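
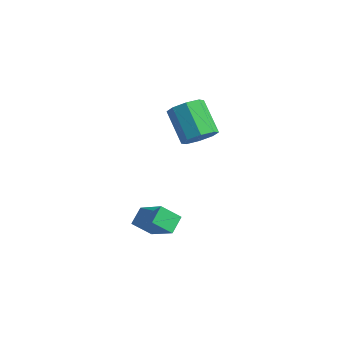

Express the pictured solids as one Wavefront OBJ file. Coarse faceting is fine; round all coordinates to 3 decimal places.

v -1.673 -3.938 -3.161
v -0.052 -4.255 -1.815
v -1.89 -3.038 -2.687
v -0.269 -3.355 -1.341
v -0.911 -3.345 -3.939
v 0.71 -3.662 -2.593
v -1.128 -2.445 -3.465
v 0.493 -2.762 -2.119
v -2.756 2.436 -1.381
v -2.318 1.979 -0.594
v -3.886 2.646 0.667
v -4.324 3.104 -0.119
v -2.079 2.709 -0.682
v -3.647 3.376 0.579
v -2.236 3.279 -1.18
v -3.804 3.946 0.081
v -2.698 3.356 -1.795
v -4.266 4.023 -0.534
v -3.194 2.894 -2.167
v -4.762 3.561 -0.906
v -3.433 2.164 -2.079
v -5.001 2.831 -0.818
v -3.276 1.594 -1.581
v -4.844 2.261 -0.32
v -2.814 1.517 -0.966
v -4.382 2.184 0.295
f 2 4 1
f 5 2 1
f 1 4 3
f 3 5 1
f 2 8 4
f 6 2 5
f 6 8 2
f 4 8 3
f 7 5 3
f 3 8 7
f 7 6 5
f 8 6 7
f 10 9 13
f 10 13 11
f 11 13 14
f 11 14 12
f 13 9 15
f 13 15 14
f 14 15 16
f 14 16 12
f 15 9 17
f 15 17 16
f 16 17 18
f 16 18 12
f 17 9 19
f 17 19 18
f 18 19 20
f 18 20 12
f 19 9 21
f 19 21 20
f 20 21 22
f 20 22 12
f 21 9 23
f 21 23 22
f 22 23 24
f 22 24 12
f 23 9 25
f 23 25 24
f 24 25 26
f 24 26 12
f 25 9 10
f 25 10 26
f 26 10 11
f 26 11 12



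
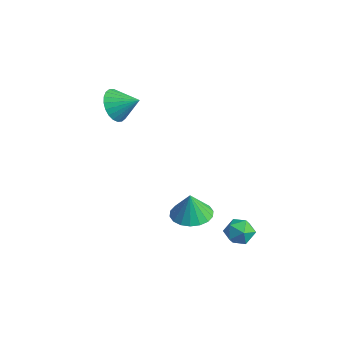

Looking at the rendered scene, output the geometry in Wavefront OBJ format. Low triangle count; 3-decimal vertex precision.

v -3.832 -2.328 3.413
v -3.088 -2.899 3.012
v -2.868 -1.532 4.067
v -3.13 -2.619 2.733
v -3.278 -2.294 2.557
v -3.511 -1.974 2.511
v -3.793 -1.709 2.603
v -4.08 -1.537 2.818
v -4.33 -1.486 3.124
v -4.504 -1.563 3.474
v -4.575 -1.756 3.814
v -4.534 -2.037 4.093
v -4.385 -2.361 4.269
v -4.152 -2.681 4.315
v -3.871 -2.947 4.223
v -3.583 -3.118 4.008
v -3.333 -3.169 3.702
v -3.159 -3.092 3.352
v 1.306 -1.125 -1.761
v 2.321 -0.823 -1.782
v 1.374 -1.255 -0.319
v 2.091 -0.414 -1.734
v 1.705 -0.146 -1.692
v 1.241 -0.071 -1.663
v 0.788 -0.206 -1.653
v 0.439 -0.522 -1.665
v 0.261 -0.958 -1.696
v 0.29 -1.427 -1.74
v 0.52 -1.836 -1.788
v 0.906 -2.104 -1.831
v 1.371 -2.178 -1.86
v 1.823 -2.044 -1.869
v 2.172 -1.727 -1.857
v 2.35 -1.292 -1.826
v 1.86 1.019 -3.465
v 2.244 1.582 -2.954
v 2.816 0.078 -3.146
v 3.2 0.641 -2.635
v 2.438 0.325 -2.424
v 1.847 0.906 -2.621
v 3.213 0.754 -3.479
v 2.622 1.335 -3.676
v 3.08 1.418 -2.963
v 2.601 1.153 -2.311
v 2.459 0.507 -3.789
v 1.98 0.242 -3.137
f 2 1 4
f 2 4 3
f 4 1 5
f 4 5 3
f 5 1 6
f 5 6 3
f 6 1 7
f 6 7 3
f 7 1 8
f 7 8 3
f 8 1 9
f 8 9 3
f 9 1 10
f 9 10 3
f 10 1 11
f 10 11 3
f 11 1 12
f 11 12 3
f 12 1 13
f 12 13 3
f 13 1 14
f 13 14 3
f 14 1 15
f 14 15 3
f 15 1 16
f 15 16 3
f 16 1 17
f 16 17 3
f 17 1 18
f 17 18 3
f 18 1 2
f 18 2 3
f 20 19 22
f 20 22 21
f 22 19 23
f 22 23 21
f 23 19 24
f 23 24 21
f 24 19 25
f 24 25 21
f 25 19 26
f 25 26 21
f 26 19 27
f 26 27 21
f 27 19 28
f 27 28 21
f 28 19 29
f 28 29 21
f 29 19 30
f 29 30 21
f 30 19 31
f 30 31 21
f 31 19 32
f 31 32 21
f 32 19 33
f 32 33 21
f 33 19 34
f 33 34 21
f 34 19 20
f 34 20 21
f 35 46 40
f 35 40 36
f 35 36 42
f 35 42 45
f 35 45 46
f 36 40 44
f 40 46 39
f 46 45 37
f 45 42 41
f 42 36 43
f 38 44 39
f 38 39 37
f 38 37 41
f 38 41 43
f 38 43 44
f 39 44 40
f 37 39 46
f 41 37 45
f 43 41 42
f 44 43 36



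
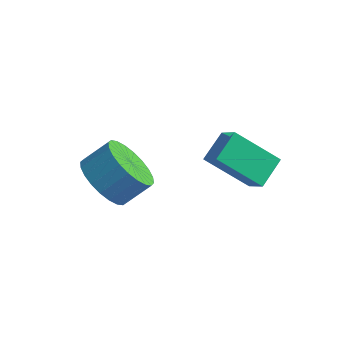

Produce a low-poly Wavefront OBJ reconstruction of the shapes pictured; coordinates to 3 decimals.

v -0.754 -1.188 1.643
v -0.091 -1.557 2.279
v -0.697 -0.169 2.174
v -0.034 -0.538 2.81
v 0.594 -0.682 0.53
v 1.257 -1.051 1.166
v 0.651 0.337 1.061
v 1.314 -0.032 1.697
v -2.921 -3.497 1.325
v -2.223 -4.248 1.421
v -1.62 -3.595 2.15
v -2.319 -2.843 2.055
v -2.073 -4.04 1.111
v -1.47 -3.387 1.841
v -2.052 -3.75 0.834
v -1.449 -3.097 1.563
v -2.164 -3.421 0.632
v -1.561 -2.768 1.361
v -2.391 -3.104 0.535
v -1.788 -2.451 1.264
v -2.698 -2.846 0.558
v -2.095 -2.193 1.288
v -3.04 -2.688 0.699
v -2.437 -2.034 1.428
v -3.363 -2.652 0.934
v -2.76 -1.999 1.664
v -3.62 -2.745 1.23
v -3.017 -2.092 1.959
v -3.77 -2.953 1.539
v -3.167 -2.3 2.269
v -3.791 -3.243 1.817
v -3.188 -2.59 2.546
v -3.679 -3.572 2.019
v -3.076 -2.919 2.748
v -3.452 -3.889 2.116
v -2.849 -3.236 2.845
v -3.145 -4.147 2.092
v -2.542 -3.494 2.822
v -2.803 -4.306 1.952
v -2.2 -3.652 2.681
v -2.48 -4.341 1.716
v -1.877 -3.688 2.446
f 2 4 1
f 5 2 1
f 1 4 3
f 3 5 1
f 2 8 4
f 6 2 5
f 6 8 2
f 4 8 3
f 7 5 3
f 3 8 7
f 7 6 5
f 8 6 7
f 10 9 13
f 10 13 11
f 11 13 14
f 11 14 12
f 13 9 15
f 13 15 14
f 14 15 16
f 14 16 12
f 15 9 17
f 15 17 16
f 16 17 18
f 16 18 12
f 17 9 19
f 17 19 18
f 18 19 20
f 18 20 12
f 19 9 21
f 19 21 20
f 20 21 22
f 20 22 12
f 21 9 23
f 21 23 22
f 22 23 24
f 22 24 12
f 23 9 25
f 23 25 24
f 24 25 26
f 24 26 12
f 25 9 27
f 25 27 26
f 26 27 28
f 26 28 12
f 27 9 29
f 27 29 28
f 28 29 30
f 28 30 12
f 29 9 31
f 29 31 30
f 30 31 32
f 30 32 12
f 31 9 33
f 31 33 32
f 32 33 34
f 32 34 12
f 33 9 35
f 33 35 34
f 34 35 36
f 34 36 12
f 35 9 37
f 35 37 36
f 36 37 38
f 36 38 12
f 37 9 39
f 37 39 38
f 38 39 40
f 38 40 12
f 39 9 41
f 39 41 40
f 40 41 42
f 40 42 12
f 41 9 10
f 41 10 42
f 42 10 11
f 42 11 12



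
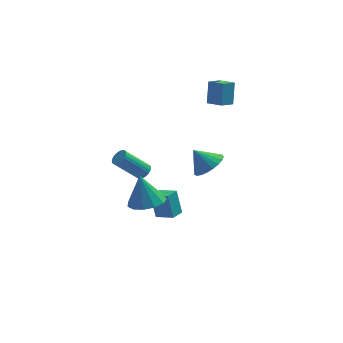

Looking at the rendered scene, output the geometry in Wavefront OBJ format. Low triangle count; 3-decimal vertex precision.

v -1.193 -3.756 0.225
v -0.144 -3.78 0.435
v -1.547 -3.344 2.035
v -0.274 -3.212 0.28
v -0.695 -2.817 0.108
v -1.275 -2.72 -0.028
v -1.828 -2.952 -0.083
v -2.18 -3.44 -0.04
v -2.218 -4.028 0.086
v -1.931 -4.53 0.257
v -1.41 -4.786 0.418
v -0.819 -4.716 0.517
v -0.347 -4.34 0.524
v 2.403 2.875 3.255
v 2.525 3.515 4.595
v 3.099 3.508 2.889
v 3.222 4.148 4.229
v 3.158 2.192 3.511
v 3.281 2.832 4.851
v 3.855 2.825 3.145
v 3.977 3.465 4.485
v 2.247 -1.22 1.117
v 2.84 -0.442 1.367
v 1.413 -0.92 2.163
v 2.57 -0.263 1.1
v 2.243 -0.25 0.836
v 1.917 -0.404 0.621
v 1.649 -0.7 0.491
v 1.483 -1.085 0.47
v 1.45 -1.494 0.561
v 1.554 -1.855 0.748
v 1.778 -2.107 0.998
v 2.083 -2.205 1.27
v 2.416 -2.133 1.515
v 2.72 -1.903 1.691
v 2.943 -1.555 1.768
v 3.044 -1.149 1.733
v 3.008 -0.755 1.591
v -1.107 3.729 -3.132
v -0.802 4.079 -2.801
v -2.208 3.941 -1.358
v -2.513 3.591 -1.688
v -0.929 4.224 -2.911
v -2.336 4.086 -1.468
v -1.084 4.293 -3.055
v -2.49 4.156 -1.612
v -1.242 4.277 -3.211
v -2.649 4.139 -1.768
v -1.379 4.177 -3.354
v -2.786 4.039 -1.911
v -1.475 4.009 -3.464
v -2.882 3.871 -2.021
v -1.515 3.798 -3.523
v -2.922 3.661 -2.08
v -1.493 3.577 -3.522
v -2.899 3.439 -2.079
v -1.412 3.379 -3.462
v -2.818 3.241 -2.019
v -1.284 3.234 -3.352
v -2.691 3.096 -1.909
v -1.13 3.164 -3.208
v -2.536 3.027 -1.765
v -0.971 3.181 -3.052
v -2.378 3.043 -1.609
v -0.834 3.281 -2.909
v -2.241 3.143 -1.466
v -0.738 3.449 -2.799
v -2.145 3.311 -1.356
v -0.698 3.659 -2.74
v -2.105 3.522 -1.297
v -0.721 3.881 -2.741
v -2.127 3.743 -1.298
v -0.582 0.008 -4.138
v -0.859 0.519 -2.68
v -0.058 0.724 -4.289
v -0.335 1.235 -2.831
v 0.355 -0.595 -3.749
v 0.078 -0.084 -2.291
v 0.879 0.121 -3.9
v 0.602 0.632 -2.442
f 2 1 4
f 2 4 3
f 4 1 5
f 4 5 3
f 5 1 6
f 5 6 3
f 6 1 7
f 6 7 3
f 7 1 8
f 7 8 3
f 8 1 9
f 8 9 3
f 9 1 10
f 9 10 3
f 10 1 11
f 10 11 3
f 11 1 12
f 11 12 3
f 12 1 13
f 12 13 3
f 13 1 2
f 13 2 3
f 15 17 14
f 18 15 14
f 14 17 16
f 16 18 14
f 15 21 17
f 19 15 18
f 19 21 15
f 17 21 16
f 20 18 16
f 16 21 20
f 20 19 18
f 21 19 20
f 23 22 25
f 23 25 24
f 25 22 26
f 25 26 24
f 26 22 27
f 26 27 24
f 27 22 28
f 27 28 24
f 28 22 29
f 28 29 24
f 29 22 30
f 29 30 24
f 30 22 31
f 30 31 24
f 31 22 32
f 31 32 24
f 32 22 33
f 32 33 24
f 33 22 34
f 33 34 24
f 34 22 35
f 34 35 24
f 35 22 36
f 35 36 24
f 36 22 37
f 36 37 24
f 37 22 38
f 37 38 24
f 38 22 23
f 38 23 24
f 40 39 43
f 40 43 41
f 41 43 44
f 41 44 42
f 43 39 45
f 43 45 44
f 44 45 46
f 44 46 42
f 45 39 47
f 45 47 46
f 46 47 48
f 46 48 42
f 47 39 49
f 47 49 48
f 48 49 50
f 48 50 42
f 49 39 51
f 49 51 50
f 50 51 52
f 50 52 42
f 51 39 53
f 51 53 52
f 52 53 54
f 52 54 42
f 53 39 55
f 53 55 54
f 54 55 56
f 54 56 42
f 55 39 57
f 55 57 56
f 56 57 58
f 56 58 42
f 57 39 59
f 57 59 58
f 58 59 60
f 58 60 42
f 59 39 61
f 59 61 60
f 60 61 62
f 60 62 42
f 61 39 63
f 61 63 62
f 62 63 64
f 62 64 42
f 63 39 65
f 63 65 64
f 64 65 66
f 64 66 42
f 65 39 67
f 65 67 66
f 66 67 68
f 66 68 42
f 67 39 69
f 67 69 68
f 68 69 70
f 68 70 42
f 69 39 71
f 69 71 70
f 70 71 72
f 70 72 42
f 71 39 40
f 71 40 72
f 72 40 41
f 72 41 42
f 74 76 73
f 77 74 73
f 73 76 75
f 75 77 73
f 74 80 76
f 78 74 77
f 78 80 74
f 76 80 75
f 79 77 75
f 75 80 79
f 79 78 77
f 80 78 79



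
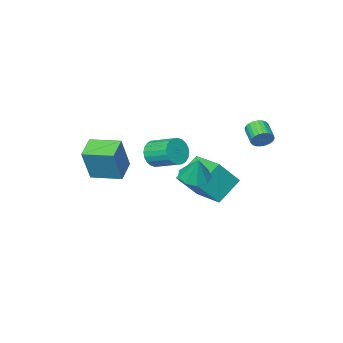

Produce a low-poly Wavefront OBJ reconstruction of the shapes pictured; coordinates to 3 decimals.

v 0.844 2.464 2.29
v 1.266 3.149 1.957
v 1.056 3.016 3.69
v 0.684 3.268 1.997
v 0.177 3.011 2.175
v -0.017 2.498 2.406
v 0.191 1.97 2.583
v 0.706 1.672 2.623
v 1.285 1.746 2.506
v 1.658 2.155 2.289
v 1.65 2.709 2.072
v 1.773 -1.699 1.71
v 2.474 -1.489 3.732
v 2.837 -0.96 1.264
v 3.538 -0.749 3.286
v 2.722 -3.171 1.534
v 3.423 -2.96 3.556
v 3.786 -2.431 1.088
v 4.487 -2.221 3.11
v -3.186 3.038 3.789
v -2.854 2.7 3.359
v -3.283 1.744 3.78
v -3.614 2.082 4.211
v -2.692 2.711 3.548
v -3.12 1.754 3.969
v -2.604 2.771 3.774
v -3.033 1.814 4.195
v -2.605 2.872 4.003
v -3.034 1.915 4.424
v -2.695 2.999 4.199
v -3.124 2.042 4.62
v -2.859 3.131 4.332
v -3.288 2.174 4.753
v -3.073 3.249 4.383
v -3.502 2.292 4.804
v -3.304 3.336 4.344
v -3.733 2.379 4.765
v -3.517 3.376 4.22
v -3.946 2.42 4.641
v -3.68 3.366 4.031
v -4.108 2.409 4.452
v -3.767 3.306 3.805
v -4.196 2.349 4.226
v -3.766 3.205 3.576
v -4.195 2.248 3.997
v -3.676 3.078 3.38
v -4.105 2.121 3.801
v -3.512 2.946 3.247
v -3.941 1.989 3.668
v -3.298 2.828 3.196
v -3.727 1.871 3.617
v -3.067 2.741 3.235
v -3.496 1.784 3.656
v 0.998 -0.571 2.679
v 1.588 -0.692 3.306
v 1.213 0.711 3.928
v 0.622 0.831 3.301
v 1.775 -0.537 3.068
v 1.4 0.866 3.691
v 1.843 -0.387 2.771
v 1.468 1.016 3.394
v 1.782 -0.265 2.46
v 1.407 1.138 3.083
v 1.602 -0.19 2.183
v 1.227 1.213 2.805
v 1.33 -0.173 1.98
v 0.955 1.23 2.603
v 1.007 -0.216 1.884
v 0.632 1.186 2.507
v 0.683 -0.314 1.909
v 0.308 1.089 2.532
v 0.407 -0.451 2.052
v 0.032 0.952 2.674
v 0.22 -0.606 2.289
v -0.155 0.797 2.912
v 0.152 -0.756 2.586
v -0.223 0.647 3.209
v 0.213 -0.878 2.897
v -0.162 0.525 3.52
v 0.393 -0.953 3.175
v 0.018 0.45 3.797
v 0.665 -0.97 3.377
v 0.29 0.433 4
v 0.988 -0.926 3.473
v 0.613 0.476 4.096
v 1.312 -0.829 3.448
v 0.937 0.574 4.071
v -1.959 -0.748 -1.432
v -3.411 -0.791 -0.287
v -1.801 1.288 -1.155
v -3.253 1.244 -0.01
v -0.767 -1.044 0.07
v -2.219 -1.088 1.215
v -0.609 0.991 0.347
v -2.061 0.948 1.492
f 2 1 4
f 2 4 3
f 4 1 5
f 4 5 3
f 5 1 6
f 5 6 3
f 6 1 7
f 6 7 3
f 7 1 8
f 7 8 3
f 8 1 9
f 8 9 3
f 9 1 10
f 9 10 3
f 10 1 11
f 10 11 3
f 11 1 2
f 11 2 3
f 13 15 12
f 16 13 12
f 12 15 14
f 14 16 12
f 13 19 15
f 17 13 16
f 17 19 13
f 15 19 14
f 18 16 14
f 14 19 18
f 18 17 16
f 19 17 18
f 21 20 24
f 21 24 22
f 22 24 25
f 22 25 23
f 24 20 26
f 24 26 25
f 25 26 27
f 25 27 23
f 26 20 28
f 26 28 27
f 27 28 29
f 27 29 23
f 28 20 30
f 28 30 29
f 29 30 31
f 29 31 23
f 30 20 32
f 30 32 31
f 31 32 33
f 31 33 23
f 32 20 34
f 32 34 33
f 33 34 35
f 33 35 23
f 34 20 36
f 34 36 35
f 35 36 37
f 35 37 23
f 36 20 38
f 36 38 37
f 37 38 39
f 37 39 23
f 38 20 40
f 38 40 39
f 39 40 41
f 39 41 23
f 40 20 42
f 40 42 41
f 41 42 43
f 41 43 23
f 42 20 44
f 42 44 43
f 43 44 45
f 43 45 23
f 44 20 46
f 44 46 45
f 45 46 47
f 45 47 23
f 46 20 48
f 46 48 47
f 47 48 49
f 47 49 23
f 48 20 50
f 48 50 49
f 49 50 51
f 49 51 23
f 50 20 52
f 50 52 51
f 51 52 53
f 51 53 23
f 52 20 21
f 52 21 53
f 53 21 22
f 53 22 23
f 55 54 58
f 55 58 56
f 56 58 59
f 56 59 57
f 58 54 60
f 58 60 59
f 59 60 61
f 59 61 57
f 60 54 62
f 60 62 61
f 61 62 63
f 61 63 57
f 62 54 64
f 62 64 63
f 63 64 65
f 63 65 57
f 64 54 66
f 64 66 65
f 65 66 67
f 65 67 57
f 66 54 68
f 66 68 67
f 67 68 69
f 67 69 57
f 68 54 70
f 68 70 69
f 69 70 71
f 69 71 57
f 70 54 72
f 70 72 71
f 71 72 73
f 71 73 57
f 72 54 74
f 72 74 73
f 73 74 75
f 73 75 57
f 74 54 76
f 74 76 75
f 75 76 77
f 75 77 57
f 76 54 78
f 76 78 77
f 77 78 79
f 77 79 57
f 78 54 80
f 78 80 79
f 79 80 81
f 79 81 57
f 80 54 82
f 80 82 81
f 81 82 83
f 81 83 57
f 82 54 84
f 82 84 83
f 83 84 85
f 83 85 57
f 84 54 86
f 84 86 85
f 85 86 87
f 85 87 57
f 86 54 55
f 86 55 87
f 87 55 56
f 87 56 57
f 89 91 88
f 92 89 88
f 88 91 90
f 90 92 88
f 89 95 91
f 93 89 92
f 93 95 89
f 91 95 90
f 94 92 90
f 90 95 94
f 94 93 92
f 95 93 94



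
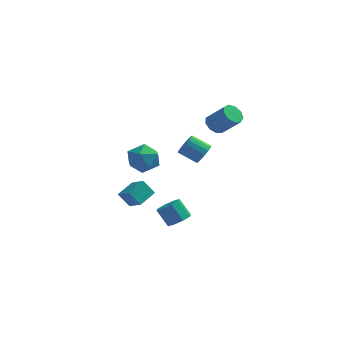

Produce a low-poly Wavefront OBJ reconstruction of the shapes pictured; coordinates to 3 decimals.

v 0.865 -2.735 -2.23
v 1.468 -2.839 -1.779
v 0.777 -2.509 -0.779
v 0.175 -2.405 -1.23
v 1.434 -2.296 -1.983
v 0.743 -1.965 -0.982
v 1.066 -2.009 -2.331
v 0.375 -1.679 -1.331
v 0.581 -2.148 -2.62
v -0.11 -1.818 -1.62
v 0.263 -2.631 -2.681
v -0.428 -2.301 -1.681
v 0.297 -3.175 -2.478
v -0.394 -2.844 -1.477
v 0.665 -3.461 -2.129
v -0.026 -3.131 -1.129
v 1.15 -3.322 -1.84
v 0.459 -2.992 -0.84
v -2.634 3.843 -0.617
v -2.065 3.642 -1.567
v -2.215 2.178 -0.013
v -1.646 1.977 -0.963
v -1.253 2.725 -0.22
v -1.512 3.754 -0.594
v -2.768 2.066 -0.986
v -3.027 3.095 -1.36
v -2.148 2.543 -1.795
v -1.212 2.951 -1.322
v -3.068 2.869 -0.258
v -2.132 3.277 0.215
v 1.885 4.019 1.805
v 2.357 3.776 1.289
v 3.466 3.399 2.479
v 2.995 3.641 2.995
v 2.433 4.269 1.374
v 3.542 3.892 2.565
v 2.252 4.645 1.662
v 3.361 4.268 2.852
v 1.9 4.728 2.016
v 3.009 4.351 3.206
v 1.541 4.479 2.271
v 2.65 4.101 3.462
v 1.343 4.014 2.309
v 2.452 3.637 3.499
v 1.399 3.552 2.11
v 2.508 3.175 3.3
v 1.682 3.308 1.769
v 2.791 2.931 2.959
v 2.061 3.397 1.444
v 3.17 3.019 2.635
v -1.693 -3.995 -0.533
v -2.342 -3.928 0.302
v -1.083 -3.002 -0.139
v -1.733 -2.935 0.696
v -0.947 -4.705 0.104
v -1.597 -4.638 0.939
v -0.338 -3.712 0.498
v -0.987 -3.645 1.333
v 1.49 2.348 0.214
v 1.869 2.625 0.786
v 0.749 2.73 1.478
v 0.37 2.452 0.906
v 1.779 2.911 0.597
v 0.659 3.015 1.289
v 1.622 3.068 0.321
v 0.503 3.172 1.012
v 1.436 3.06 0.02
v 0.316 3.164 0.711
v 1.262 2.889 -0.237
v 0.142 2.993 0.455
v 1.139 2.593 -0.39
v 0.02 2.698 0.302
v 1.098 2.242 -0.404
v -0.022 2.346 0.287
v 1.146 1.915 -0.277
v 0.026 2.019 0.414
v 1.273 1.687 -0.038
v 0.153 1.791 0.654
v 1.449 1.61 0.259
v 0.33 1.715 0.951
v 1.635 1.703 0.546
v 0.516 1.807 1.238
v 1.788 1.943 0.757
v 0.668 2.047 1.449
v 1.872 2.276 0.844
v 0.753 2.38 1.535
f 2 1 5
f 2 5 3
f 3 5 6
f 3 6 4
f 5 1 7
f 5 7 6
f 6 7 8
f 6 8 4
f 7 1 9
f 7 9 8
f 8 9 10
f 8 10 4
f 9 1 11
f 9 11 10
f 10 11 12
f 10 12 4
f 11 1 13
f 11 13 12
f 12 13 14
f 12 14 4
f 13 1 15
f 13 15 14
f 14 15 16
f 14 16 4
f 15 1 17
f 15 17 16
f 16 17 18
f 16 18 4
f 17 1 2
f 17 2 18
f 18 2 3
f 18 3 4
f 19 30 24
f 19 24 20
f 19 20 26
f 19 26 29
f 19 29 30
f 20 24 28
f 24 30 23
f 30 29 21
f 29 26 25
f 26 20 27
f 22 28 23
f 22 23 21
f 22 21 25
f 22 25 27
f 22 27 28
f 23 28 24
f 21 23 30
f 25 21 29
f 27 25 26
f 28 27 20
f 32 31 35
f 32 35 33
f 33 35 36
f 33 36 34
f 35 31 37
f 35 37 36
f 36 37 38
f 36 38 34
f 37 31 39
f 37 39 38
f 38 39 40
f 38 40 34
f 39 31 41
f 39 41 40
f 40 41 42
f 40 42 34
f 41 31 43
f 41 43 42
f 42 43 44
f 42 44 34
f 43 31 45
f 43 45 44
f 44 45 46
f 44 46 34
f 45 31 47
f 45 47 46
f 46 47 48
f 46 48 34
f 47 31 49
f 47 49 48
f 48 49 50
f 48 50 34
f 49 31 32
f 49 32 50
f 50 32 33
f 50 33 34
f 52 54 51
f 55 52 51
f 51 54 53
f 53 55 51
f 52 58 54
f 56 52 55
f 56 58 52
f 54 58 53
f 57 55 53
f 53 58 57
f 57 56 55
f 58 56 57
f 60 59 63
f 60 63 61
f 61 63 64
f 61 64 62
f 63 59 65
f 63 65 64
f 64 65 66
f 64 66 62
f 65 59 67
f 65 67 66
f 66 67 68
f 66 68 62
f 67 59 69
f 67 69 68
f 68 69 70
f 68 70 62
f 69 59 71
f 69 71 70
f 70 71 72
f 70 72 62
f 71 59 73
f 71 73 72
f 72 73 74
f 72 74 62
f 73 59 75
f 73 75 74
f 74 75 76
f 74 76 62
f 75 59 77
f 75 77 76
f 76 77 78
f 76 78 62
f 77 59 79
f 77 79 78
f 78 79 80
f 78 80 62
f 79 59 81
f 79 81 80
f 80 81 82
f 80 82 62
f 81 59 83
f 81 83 82
f 82 83 84
f 82 84 62
f 83 59 85
f 83 85 84
f 84 85 86
f 84 86 62
f 85 59 60
f 85 60 86
f 86 60 61
f 86 61 62



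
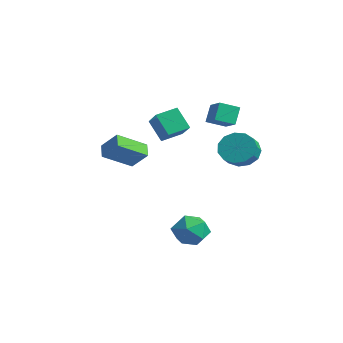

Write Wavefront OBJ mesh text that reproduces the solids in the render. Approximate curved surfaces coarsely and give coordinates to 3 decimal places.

v -3.659 1.256 1.794
v -2.108 0.799 2.772
v -3.519 2.525 2.166
v -1.968 2.068 3.144
v -2.772 1.532 0.516
v -1.221 1.075 1.494
v -2.632 2.801 0.888
v -1.081 2.344 1.866
v 1.4 4.069 0.523
v 1.777 3.636 -0.403
v 2.357 2.958 0.15
v 1.98 3.391 1.077
v 2.164 4.089 -0.253
v 2.744 3.411 0.3
v 2.309 4.536 0.143
v 2.889 3.857 0.696
v 2.165 4.834 0.66
v 2.745 4.156 1.213
v 1.778 4.89 1.134
v 2.358 4.211 1.687
v 1.271 4.685 1.414
v 1.851 4.006 1.967
v 0.805 4.284 1.411
v 1.385 3.606 1.964
v 0.528 3.816 1.127
v 1.108 3.137 1.68
v 0.528 3.428 0.651
v 1.108 2.749 1.204
v 0.805 3.243 0.134
v 1.385 2.565 0.687
v 1.27 3.321 -0.258
v 1.85 2.643 0.295
v 3.883 0.591 -3.894
v 4.576 -0.318 -3.979
v 2.484 -0.522 -3.401
v 3.177 -1.431 -3.486
v 3.334 -0.667 -2.646
v 4.199 0.022 -2.951
v 2.861 -0.862 -4.429
v 3.726 -0.173 -4.734
v 3.945 -1.215 -4.309
v 4.237 -1.095 -3.208
v 2.823 0.255 -4.172
v 3.115 0.375 -3.071
v 0.424 -2.125 0.251
v 0.236 -3.818 1.2
v -0.295 -1.763 0.756
v -0.483 -3.456 1.704
v 1.323 -1.684 1.216
v 1.135 -3.377 2.164
v 0.604 -1.322 1.72
v 0.416 -3.015 2.669
v 0.202 4.126 3.239
v -0.146 3.058 3.663
v 1.421 3.936 3.762
v 1.073 2.869 4.187
v 0.567 3.591 2.193
v 0.219 2.524 2.618
v 1.786 3.402 2.717
v 1.438 2.334 3.141
f 2 4 1
f 5 2 1
f 1 4 3
f 3 5 1
f 2 8 4
f 6 2 5
f 6 8 2
f 4 8 3
f 7 5 3
f 3 8 7
f 7 6 5
f 8 6 7
f 10 9 13
f 10 13 11
f 11 13 14
f 11 14 12
f 13 9 15
f 13 15 14
f 14 15 16
f 14 16 12
f 15 9 17
f 15 17 16
f 16 17 18
f 16 18 12
f 17 9 19
f 17 19 18
f 18 19 20
f 18 20 12
f 19 9 21
f 19 21 20
f 20 21 22
f 20 22 12
f 21 9 23
f 21 23 22
f 22 23 24
f 22 24 12
f 23 9 25
f 23 25 24
f 24 25 26
f 24 26 12
f 25 9 27
f 25 27 26
f 26 27 28
f 26 28 12
f 27 9 29
f 27 29 28
f 28 29 30
f 28 30 12
f 29 9 31
f 29 31 30
f 30 31 32
f 30 32 12
f 31 9 10
f 31 10 32
f 32 10 11
f 32 11 12
f 33 44 38
f 33 38 34
f 33 34 40
f 33 40 43
f 33 43 44
f 34 38 42
f 38 44 37
f 44 43 35
f 43 40 39
f 40 34 41
f 36 42 37
f 36 37 35
f 36 35 39
f 36 39 41
f 36 41 42
f 37 42 38
f 35 37 44
f 39 35 43
f 41 39 40
f 42 41 34
f 46 48 45
f 49 46 45
f 45 48 47
f 47 49 45
f 46 52 48
f 50 46 49
f 50 52 46
f 48 52 47
f 51 49 47
f 47 52 51
f 51 50 49
f 52 50 51
f 54 56 53
f 57 54 53
f 53 56 55
f 55 57 53
f 54 60 56
f 58 54 57
f 58 60 54
f 56 60 55
f 59 57 55
f 55 60 59
f 59 58 57
f 60 58 59



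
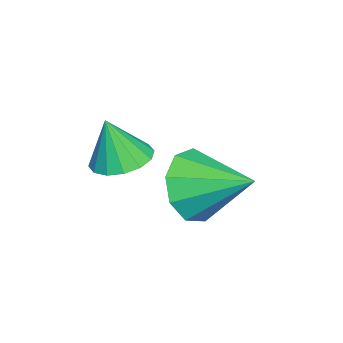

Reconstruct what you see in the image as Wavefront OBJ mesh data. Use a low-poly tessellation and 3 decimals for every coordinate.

v -1.803 0.839 -1.245
v -1.403 1.355 -1.152
v -1.697 0.561 -0.155
v -1.717 1.475 -1.092
v -2.054 1.424 -1.072
v -2.324 1.216 -1.099
v -2.454 0.907 -1.165
v -2.41 0.58 -1.252
v -2.203 0.322 -1.338
v -1.889 0.203 -1.399
v -1.551 0.254 -1.418
v -1.281 0.461 -1.392
v -1.151 0.77 -1.326
v -1.196 1.098 -1.238
v -2.345 2.141 -2.123
v -1.762 1.735 -1.572
v -2.015 3.439 -1.517
v -1.478 1.905 -2.09
v -1.599 2.185 -2.625
v -2.07 2.446 -2.924
v -2.669 2.563 -2.849
v -3.117 2.484 -2.435
v -3.204 2.244 -1.874
v -2.889 1.956 -1.431
v -2.32 1.755 -1.311
f 2 1 4
f 2 4 3
f 4 1 5
f 4 5 3
f 5 1 6
f 5 6 3
f 6 1 7
f 6 7 3
f 7 1 8
f 7 8 3
f 8 1 9
f 8 9 3
f 9 1 10
f 9 10 3
f 10 1 11
f 10 11 3
f 11 1 12
f 11 12 3
f 12 1 13
f 12 13 3
f 13 1 14
f 13 14 3
f 14 1 2
f 14 2 3
f 16 15 18
f 16 18 17
f 18 15 19
f 18 19 17
f 19 15 20
f 19 20 17
f 20 15 21
f 20 21 17
f 21 15 22
f 21 22 17
f 22 15 23
f 22 23 17
f 23 15 24
f 23 24 17
f 24 15 25
f 24 25 17
f 25 15 16
f 25 16 17



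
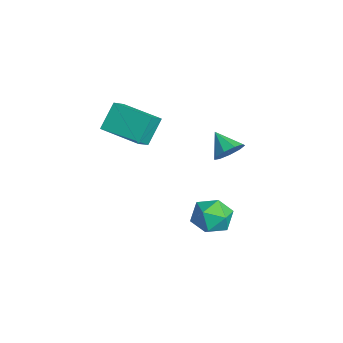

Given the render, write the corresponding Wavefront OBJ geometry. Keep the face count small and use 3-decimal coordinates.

v -0.595 3.662 -2.55
v 0.324 3.687 -2.442
v -0.704 2.713 -1.398
v 0.215 2.738 -1.29
v -0.295 3.485 -1.094
v -0.228 4.072 -1.807
v -0.152 2.328 -2.033
v -0.085 2.915 -2.746
v 0.597 2.863 -2.123
v 0.509 3.578 -1.542
v -0.889 2.822 -2.298
v -0.977 3.537 -1.717
v -1.207 4.141 0.967
v -0.815 4.238 1.539
v -2.053 3.759 1.613
v -1.067 4.634 1.444
v -1.384 4.8 1.126
v -1.619 4.657 0.734
v -1.661 4.273 0.451
v -1.491 3.827 0.41
v -1.188 3.528 0.63
v -0.894 3.516 1.007
v -0.747 3.797 1.366
v -2.922 0.333 3.19
v -2.384 -0.157 3.72
v -1.649 1.553 3.029
v -1.111 1.062 3.558
v -2.449 -0.302 2.122
v -1.911 -0.793 2.651
v -1.176 0.917 1.96
v -0.638 0.427 2.49
f 1 12 6
f 1 6 2
f 1 2 8
f 1 8 11
f 1 11 12
f 2 6 10
f 6 12 5
f 12 11 3
f 11 8 7
f 8 2 9
f 4 10 5
f 4 5 3
f 4 3 7
f 4 7 9
f 4 9 10
f 5 10 6
f 3 5 12
f 7 3 11
f 9 7 8
f 10 9 2
f 14 13 16
f 14 16 15
f 16 13 17
f 16 17 15
f 17 13 18
f 17 18 15
f 18 13 19
f 18 19 15
f 19 13 20
f 19 20 15
f 20 13 21
f 20 21 15
f 21 13 22
f 21 22 15
f 22 13 23
f 22 23 15
f 23 13 14
f 23 14 15
f 25 27 24
f 28 25 24
f 24 27 26
f 26 28 24
f 25 31 27
f 29 25 28
f 29 31 25
f 27 31 26
f 30 28 26
f 26 31 30
f 30 29 28
f 31 29 30



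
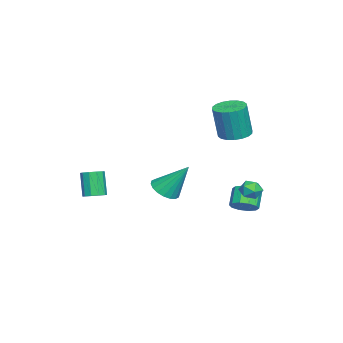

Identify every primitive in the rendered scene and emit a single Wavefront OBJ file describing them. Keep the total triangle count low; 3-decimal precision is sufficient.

v -1.705 3.324 -2.878
v -1.289 2.796 -2.503
v -2.1 2.767 -1.646
v -2.515 3.296 -2.022
v -1.148 3.225 -2.355
v -1.959 3.197 -1.498
v -1.22 3.693 -2.407
v -2.031 3.664 -1.55
v -1.477 4.02 -2.639
v -2.287 3.991 -1.782
v -1.82 4.081 -2.962
v -2.631 4.052 -2.106
v -2.12 3.853 -3.254
v -2.931 3.824 -2.397
v -2.261 3.423 -3.402
v -3.072 3.395 -2.545
v -2.189 2.956 -3.35
v -3 2.927 -2.493
v -1.933 2.629 -3.118
v -2.743 2.6 -2.261
v -1.589 2.568 -2.794
v -2.4 2.539 -1.938
v -1.813 2.796 2.192
v -1.099 3.326 2.163
v -0.833 3.075 4.12
v -1.547 2.544 4.148
v -1.394 3.58 2.236
v -1.129 3.328 4.192
v -1.772 3.678 2.3
v -1.507 3.427 4.256
v -2.159 3.602 2.343
v -1.893 3.35 4.299
v -2.476 3.366 2.355
v -2.211 3.114 4.311
v -2.663 3.017 2.336
v -2.398 2.765 4.292
v -2.681 2.624 2.287
v -2.415 2.372 4.244
v -2.527 2.265 2.22
v -2.261 2.014 4.177
v -2.231 2.012 2.148
v -1.966 1.76 4.104
v -1.853 1.913 2.084
v -1.588 1.662 4.04
v -1.467 1.99 2.041
v -1.201 1.738 3.997
v -1.149 2.226 2.029
v -0.884 1.974 3.985
v -0.962 2.575 2.048
v -0.697 2.323 4.004
v -0.945 2.968 2.096
v -0.679 2.716 4.053
v 0.275 -0.302 -1.197
v 0.655 -0.945 -0.75
v 0.365 0.942 0.517
v 0.956 -0.756 -0.903
v 1.123 -0.478 -1.114
v 1.121 -0.164 -1.342
v 0.952 0.122 -1.541
v 0.649 0.324 -1.671
v 0.272 0.402 -1.708
v -0.105 0.341 -1.644
v -0.407 0.152 -1.491
v -0.573 -0.127 -1.28
v -0.572 -0.44 -1.052
v -0.403 -0.726 -0.854
v -0.1 -0.928 -0.723
v 0.278 -1.006 -0.686
v 3.282 -3.05 -0.719
v 3.757 -3.396 -0.6
v 3.214 -3.676 0.759
v 2.738 -3.33 0.639
v 3.839 -3.05 -0.496
v 3.295 -3.329 0.862
v 3.708 -2.703 -0.478
v 3.164 -2.983 0.881
v 3.414 -2.49 -0.551
v 2.87 -2.769 0.807
v 3.07 -2.49 -0.689
v 2.526 -2.769 0.67
v 2.806 -2.704 -0.839
v 2.263 -2.984 0.52
v 2.725 -3.051 -0.942
v 2.181 -3.33 0.416
v 2.856 -3.397 -0.961
v 2.312 -3.677 0.398
v 3.15 -3.611 -0.887
v 2.606 -3.89 0.471
v 3.494 -3.611 -0.75
v 2.95 -3.89 0.609
v -1.327 4.118 -1.678
v -0.663 4.159 -1.777
v -1.157 3.521 -0.783
v -0.493 3.562 -0.882
v -0.84 4.109 -0.704
v -0.945 4.479 -1.256
v -0.875 3.201 -1.304
v -0.98 3.571 -1.856
v -0.383 3.592 -1.546
v -0.362 4.153 -1.175
v -1.458 3.527 -1.385
v -1.437 4.088 -1.014
f 2 1 5
f 2 5 3
f 3 5 6
f 3 6 4
f 5 1 7
f 5 7 6
f 6 7 8
f 6 8 4
f 7 1 9
f 7 9 8
f 8 9 10
f 8 10 4
f 9 1 11
f 9 11 10
f 10 11 12
f 10 12 4
f 11 1 13
f 11 13 12
f 12 13 14
f 12 14 4
f 13 1 15
f 13 15 14
f 14 15 16
f 14 16 4
f 15 1 17
f 15 17 16
f 16 17 18
f 16 18 4
f 17 1 19
f 17 19 18
f 18 19 20
f 18 20 4
f 19 1 21
f 19 21 20
f 20 21 22
f 20 22 4
f 21 1 2
f 21 2 22
f 22 2 3
f 22 3 4
f 24 23 27
f 24 27 25
f 25 27 28
f 25 28 26
f 27 23 29
f 27 29 28
f 28 29 30
f 28 30 26
f 29 23 31
f 29 31 30
f 30 31 32
f 30 32 26
f 31 23 33
f 31 33 32
f 32 33 34
f 32 34 26
f 33 23 35
f 33 35 34
f 34 35 36
f 34 36 26
f 35 23 37
f 35 37 36
f 36 37 38
f 36 38 26
f 37 23 39
f 37 39 38
f 38 39 40
f 38 40 26
f 39 23 41
f 39 41 40
f 40 41 42
f 40 42 26
f 41 23 43
f 41 43 42
f 42 43 44
f 42 44 26
f 43 23 45
f 43 45 44
f 44 45 46
f 44 46 26
f 45 23 47
f 45 47 46
f 46 47 48
f 46 48 26
f 47 23 49
f 47 49 48
f 48 49 50
f 48 50 26
f 49 23 51
f 49 51 50
f 50 51 52
f 50 52 26
f 51 23 24
f 51 24 52
f 52 24 25
f 52 25 26
f 54 53 56
f 54 56 55
f 56 53 57
f 56 57 55
f 57 53 58
f 57 58 55
f 58 53 59
f 58 59 55
f 59 53 60
f 59 60 55
f 60 53 61
f 60 61 55
f 61 53 62
f 61 62 55
f 62 53 63
f 62 63 55
f 63 53 64
f 63 64 55
f 64 53 65
f 64 65 55
f 65 53 66
f 65 66 55
f 66 53 67
f 66 67 55
f 67 53 68
f 67 68 55
f 68 53 54
f 68 54 55
f 70 69 73
f 70 73 71
f 71 73 74
f 71 74 72
f 73 69 75
f 73 75 74
f 74 75 76
f 74 76 72
f 75 69 77
f 75 77 76
f 76 77 78
f 76 78 72
f 77 69 79
f 77 79 78
f 78 79 80
f 78 80 72
f 79 69 81
f 79 81 80
f 80 81 82
f 80 82 72
f 81 69 83
f 81 83 82
f 82 83 84
f 82 84 72
f 83 69 85
f 83 85 84
f 84 85 86
f 84 86 72
f 85 69 87
f 85 87 86
f 86 87 88
f 86 88 72
f 87 69 89
f 87 89 88
f 88 89 90
f 88 90 72
f 89 69 70
f 89 70 90
f 90 70 71
f 90 71 72
f 91 102 96
f 91 96 92
f 91 92 98
f 91 98 101
f 91 101 102
f 92 96 100
f 96 102 95
f 102 101 93
f 101 98 97
f 98 92 99
f 94 100 95
f 94 95 93
f 94 93 97
f 94 97 99
f 94 99 100
f 95 100 96
f 93 95 102
f 97 93 101
f 99 97 98
f 100 99 92



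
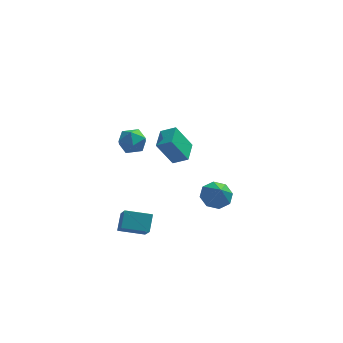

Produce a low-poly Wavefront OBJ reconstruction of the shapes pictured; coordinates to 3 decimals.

v 3.245 1.611 -3.752
v 3.785 2.247 -3.418
v 3.435 0.889 -2.688
v 3.127 2.339 -3.238
v 2.537 2.004 -3.359
v 2.362 1.439 -3.711
v 2.704 0.974 -4.087
v 3.363 0.882 -4.267
v 3.952 1.217 -4.146
v 4.127 1.782 -3.794
v -0.005 -2.433 3.699
v 0.756 -2.656 4.146
v 0.244 -1.26 3.859
v 1.004 -1.482 4.307
v 0.816 -2.418 2.313
v 1.576 -2.64 2.761
v 1.064 -1.244 2.474
v 1.825 -1.467 2.921
v -1.791 -2.953 -2.267
v -1.601 -2.176 -1.557
v -1.998 -1.577 -3.718
v -1.808 -0.8 -3.007
v -0.372 -3.04 -2.553
v -0.182 -2.263 -1.842
v -0.579 -1.664 -4.003
v -0.389 -0.887 -3.293
v -1.659 2.717 0.743
v -1.177 2.994 0.071
v -1.103 1.426 0.609
v -0.621 1.703 -0.063
v -0.45 1.988 0.744
v -0.794 2.786 0.827
v -1.486 1.634 -0.147
v -1.83 2.432 -0.064
v -1.07 2.325 -0.479
v -0.429 2.544 0.072
v -1.851 1.876 0.608
v -1.21 2.095 1.159
f 2 1 4
f 2 4 3
f 4 1 5
f 4 5 3
f 5 1 6
f 5 6 3
f 6 1 7
f 6 7 3
f 7 1 8
f 7 8 3
f 8 1 9
f 8 9 3
f 9 1 10
f 9 10 3
f 10 1 2
f 10 2 3
f 12 14 11
f 15 12 11
f 11 14 13
f 13 15 11
f 12 18 14
f 16 12 15
f 16 18 12
f 14 18 13
f 17 15 13
f 13 18 17
f 17 16 15
f 18 16 17
f 20 22 19
f 23 20 19
f 19 22 21
f 21 23 19
f 20 26 22
f 24 20 23
f 24 26 20
f 22 26 21
f 25 23 21
f 21 26 25
f 25 24 23
f 26 24 25
f 27 38 32
f 27 32 28
f 27 28 34
f 27 34 37
f 27 37 38
f 28 32 36
f 32 38 31
f 38 37 29
f 37 34 33
f 34 28 35
f 30 36 31
f 30 31 29
f 30 29 33
f 30 33 35
f 30 35 36
f 31 36 32
f 29 31 38
f 33 29 37
f 35 33 34
f 36 35 28



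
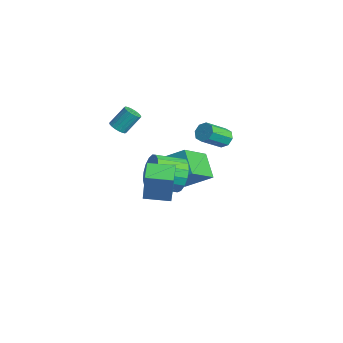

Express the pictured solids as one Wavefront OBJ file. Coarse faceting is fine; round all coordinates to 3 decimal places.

v 1.247 -0.359 -0.287
v 1.72 -0.788 -1.095
v 1.307 -2.25 -0.561
v 0.833 -1.821 0.247
v 2.073 -0.762 -0.751
v 1.659 -2.224 -0.218
v 2.236 -0.644 -0.302
v 1.823 -2.106 0.232
v 2.173 -0.461 0.152
v 1.76 -1.923 0.685
v 1.898 -0.254 0.505
v 1.484 -1.716 1.038
v 1.473 -0.072 0.676
v 1.06 -1.534 1.21
v 0.997 0.045 0.627
v 0.583 -1.417 1.161
v 0.577 0.069 0.369
v 0.164 -1.392 0.902
v 0.312 -0.005 -0.04
v -0.102 -1.466 0.494
v 0.26 -0.16 -0.505
v -0.153 -1.622 0.029
v 0.434 -0.361 -0.92
v 0.021 -1.822 -0.387
v 0.795 -0.561 -1.19
v 0.382 -2.023 -0.657
v 1.259 -0.715 -1.253
v 0.846 -2.177 -0.72
v 3.308 -3.397 0.413
v 3.935 -3.571 2.399
v 2.441 -2.859 0.734
v 3.068 -3.034 2.72
v 3.992 -2.226 0.3
v 4.619 -2.401 2.286
v 3.125 -1.689 0.621
v 3.752 -1.863 2.607
v -3.731 1.909 -3.395
v -3.009 0.304 -2.093
v -2.82 3.099 -2.434
v -2.098 1.493 -1.132
v -2.462 1.707 -4.348
v -1.74 0.101 -3.046
v -1.551 2.896 -3.387
v -0.829 1.291 -2.085
v 2.201 1.482 2.543
v 2.76 1.454 2.39
v 2.958 0.271 3.323
v 2.399 0.298 3.477
v 2.693 1.719 2.74
v 2.89 0.535 3.673
v 2.337 1.845 2.975
v 2.535 0.661 3.908
v 1.902 1.758 2.957
v 2.1 0.574 3.89
v 1.642 1.509 2.697
v 1.84 0.326 3.63
v 1.71 1.245 2.347
v 1.907 0.061 3.28
v 2.065 1.119 2.112
v 2.263 -0.065 3.045
v 2.5 1.206 2.13
v 2.698 0.022 3.063
v -1.667 -2.437 2.053
v -1.224 -2.24 1.864
v -1.171 -1.426 2.838
v -1.613 -1.623 3.027
v -1.386 -2.108 1.763
v -1.333 -1.295 2.737
v -1.604 -2.042 1.72
v -1.55 -1.229 2.694
v -1.834 -2.054 1.743
v -1.78 -1.241 2.717
v -2.031 -2.142 1.827
v -1.977 -1.329 2.801
v -2.156 -2.288 1.956
v -2.102 -1.475 2.93
v -2.184 -2.464 2.104
v -2.13 -1.65 3.078
v -2.109 -2.634 2.242
v -2.056 -1.82 3.216
v -1.947 -2.765 2.343
v -1.894 -1.952 3.317
v -1.73 -2.831 2.386
v -1.676 -2.018 3.36
v -1.5 -2.819 2.363
v -1.446 -2.006 3.337
v -1.303 -2.731 2.279
v -1.249 -1.918 3.253
v -1.178 -2.585 2.15
v -1.124 -1.772 3.124
v -1.15 -2.41 2.002
v -1.096 -1.596 2.976
f 2 1 5
f 2 5 3
f 3 5 6
f 3 6 4
f 5 1 7
f 5 7 6
f 6 7 8
f 6 8 4
f 7 1 9
f 7 9 8
f 8 9 10
f 8 10 4
f 9 1 11
f 9 11 10
f 10 11 12
f 10 12 4
f 11 1 13
f 11 13 12
f 12 13 14
f 12 14 4
f 13 1 15
f 13 15 14
f 14 15 16
f 14 16 4
f 15 1 17
f 15 17 16
f 16 17 18
f 16 18 4
f 17 1 19
f 17 19 18
f 18 19 20
f 18 20 4
f 19 1 21
f 19 21 20
f 20 21 22
f 20 22 4
f 21 1 23
f 21 23 22
f 22 23 24
f 22 24 4
f 23 1 25
f 23 25 24
f 24 25 26
f 24 26 4
f 25 1 27
f 25 27 26
f 26 27 28
f 26 28 4
f 27 1 2
f 27 2 28
f 28 2 3
f 28 3 4
f 30 32 29
f 33 30 29
f 29 32 31
f 31 33 29
f 30 36 32
f 34 30 33
f 34 36 30
f 32 36 31
f 35 33 31
f 31 36 35
f 35 34 33
f 36 34 35
f 38 40 37
f 41 38 37
f 37 40 39
f 39 41 37
f 38 44 40
f 42 38 41
f 42 44 38
f 40 44 39
f 43 41 39
f 39 44 43
f 43 42 41
f 44 42 43
f 46 45 49
f 46 49 47
f 47 49 50
f 47 50 48
f 49 45 51
f 49 51 50
f 50 51 52
f 50 52 48
f 51 45 53
f 51 53 52
f 52 53 54
f 52 54 48
f 53 45 55
f 53 55 54
f 54 55 56
f 54 56 48
f 55 45 57
f 55 57 56
f 56 57 58
f 56 58 48
f 57 45 59
f 57 59 58
f 58 59 60
f 58 60 48
f 59 45 61
f 59 61 60
f 60 61 62
f 60 62 48
f 61 45 46
f 61 46 62
f 62 46 47
f 62 47 48
f 64 63 67
f 64 67 65
f 65 67 68
f 65 68 66
f 67 63 69
f 67 69 68
f 68 69 70
f 68 70 66
f 69 63 71
f 69 71 70
f 70 71 72
f 70 72 66
f 71 63 73
f 71 73 72
f 72 73 74
f 72 74 66
f 73 63 75
f 73 75 74
f 74 75 76
f 74 76 66
f 75 63 77
f 75 77 76
f 76 77 78
f 76 78 66
f 77 63 79
f 77 79 78
f 78 79 80
f 78 80 66
f 79 63 81
f 79 81 80
f 80 81 82
f 80 82 66
f 81 63 83
f 81 83 82
f 82 83 84
f 82 84 66
f 83 63 85
f 83 85 84
f 84 85 86
f 84 86 66
f 85 63 87
f 85 87 86
f 86 87 88
f 86 88 66
f 87 63 89
f 87 89 88
f 88 89 90
f 88 90 66
f 89 63 91
f 89 91 90
f 90 91 92
f 90 92 66
f 91 63 64
f 91 64 92
f 92 64 65
f 92 65 66



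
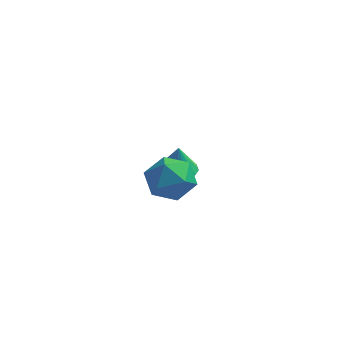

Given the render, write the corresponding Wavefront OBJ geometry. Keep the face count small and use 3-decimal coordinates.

v 1.547 -1.962 0.459
v 2.264 -2.75 0.335
v 0.336 -3.13 0.885
v 1.053 -3.918 0.761
v 1.15 -3.228 1.577
v 1.898 -2.507 1.313
v 0.702 -3.373 -0.093
v 1.45 -2.652 -0.357
v 1.741 -3.622 -0.007
v 2.018 -3.533 1.026
v 0.582 -2.347 0.194
v 0.859 -2.258 1.227
v 0.368 1.64 -2.455
v 0.986 2.163 -2.458
v 0.392 1.62 -1.165
v 0.642 2.402 -2.448
v 0.224 2.437 -2.44
v -0.155 2.257 -2.436
v -0.394 1.913 -2.437
v -0.428 1.495 -2.443
v -0.25 1.116 -2.452
v 0.095 0.877 -2.461
v 0.513 0.843 -2.469
v 0.892 1.022 -2.473
v 1.131 1.366 -2.473
v 1.165 1.784 -2.467
f 1 12 6
f 1 6 2
f 1 2 8
f 1 8 11
f 1 11 12
f 2 6 10
f 6 12 5
f 12 11 3
f 11 8 7
f 8 2 9
f 4 10 5
f 4 5 3
f 4 3 7
f 4 7 9
f 4 9 10
f 5 10 6
f 3 5 12
f 7 3 11
f 9 7 8
f 10 9 2
f 14 13 16
f 14 16 15
f 16 13 17
f 16 17 15
f 17 13 18
f 17 18 15
f 18 13 19
f 18 19 15
f 19 13 20
f 19 20 15
f 20 13 21
f 20 21 15
f 21 13 22
f 21 22 15
f 22 13 23
f 22 23 15
f 23 13 24
f 23 24 15
f 24 13 25
f 24 25 15
f 25 13 26
f 25 26 15
f 26 13 14
f 26 14 15



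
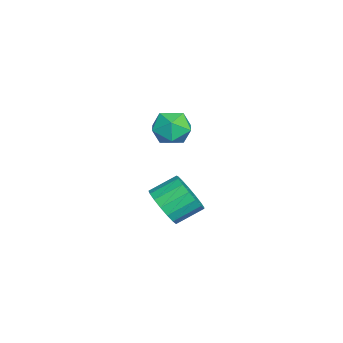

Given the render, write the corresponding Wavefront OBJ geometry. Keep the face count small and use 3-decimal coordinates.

v -2.211 -1.609 1.144
v -1.473 -2.077 1.65
v -3.307 -2.183 2.21
v -2.569 -2.651 2.716
v -2.625 -1.643 2.723
v -1.948 -1.288 2.064
v -2.832 -2.972 1.796
v -2.155 -2.617 1.137
v -1.857 -2.919 2.053
v -1.729 -2.098 2.626
v -3.051 -2.162 1.234
v -2.923 -1.341 1.807
v -3.175 -2.576 -3.607
v -2.254 -2.612 -3.025
v -2.684 -1.4 -2.271
v -3.605 -1.364 -2.853
v -2.132 -2.313 -3.435
v -2.561 -1.102 -2.681
v -2.248 -2.074 -3.884
v -2.677 -0.863 -3.13
v -2.577 -1.951 -4.27
v -3.006 -0.74 -3.516
v -3.043 -1.97 -4.504
v -3.472 -0.759 -3.75
v -3.539 -2.128 -4.532
v -3.968 -0.917 -3.778
v -3.952 -2.389 -4.349
v -4.381 -1.178 -3.594
v -4.187 -2.692 -3.995
v -4.616 -1.481 -3.241
v -4.19 -2.969 -3.553
v -4.62 -1.758 -2.799
v -3.961 -3.156 -3.123
v -4.39 -1.944 -2.369
v -3.552 -3.209 -2.804
v -3.981 -1.998 -2.05
v -3.056 -3.118 -2.669
v -3.486 -1.906 -1.915
v -2.588 -2.902 -2.749
v -3.017 -1.691 -1.995
f 1 12 6
f 1 6 2
f 1 2 8
f 1 8 11
f 1 11 12
f 2 6 10
f 6 12 5
f 12 11 3
f 11 8 7
f 8 2 9
f 4 10 5
f 4 5 3
f 4 3 7
f 4 7 9
f 4 9 10
f 5 10 6
f 3 5 12
f 7 3 11
f 9 7 8
f 10 9 2
f 14 13 17
f 14 17 15
f 15 17 18
f 15 18 16
f 17 13 19
f 17 19 18
f 18 19 20
f 18 20 16
f 19 13 21
f 19 21 20
f 20 21 22
f 20 22 16
f 21 13 23
f 21 23 22
f 22 23 24
f 22 24 16
f 23 13 25
f 23 25 24
f 24 25 26
f 24 26 16
f 25 13 27
f 25 27 26
f 26 27 28
f 26 28 16
f 27 13 29
f 27 29 28
f 28 29 30
f 28 30 16
f 29 13 31
f 29 31 30
f 30 31 32
f 30 32 16
f 31 13 33
f 31 33 32
f 32 33 34
f 32 34 16
f 33 13 35
f 33 35 34
f 34 35 36
f 34 36 16
f 35 13 37
f 35 37 36
f 36 37 38
f 36 38 16
f 37 13 39
f 37 39 38
f 38 39 40
f 38 40 16
f 39 13 14
f 39 14 40
f 40 14 15
f 40 15 16



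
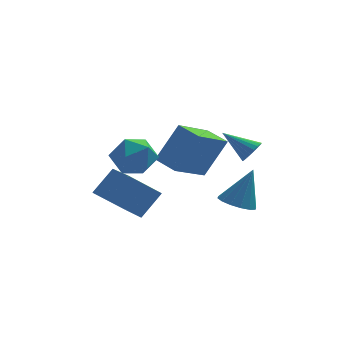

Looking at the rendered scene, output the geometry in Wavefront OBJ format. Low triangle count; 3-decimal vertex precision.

v 1.808 -0.724 -2.311
v 2.304 -1.437 -2.362
v 2.492 -0.376 -0.529
v 2.56 -1.105 -2.525
v 2.615 -0.67 -2.631
v 2.453 -0.251 -2.651
v 2.119 0.043 -2.58
v 1.701 0.13 -2.437
v 1.312 -0.011 -2.259
v 1.055 -0.343 -2.096
v 1.001 -0.778 -1.99
v 1.162 -1.198 -1.97
v 1.497 -1.491 -2.041
v 1.914 -1.578 -2.185
v -3.529 -1.482 -1.724
v -2.68 -0.894 -0.596
v -4.209 0.307 -2.145
v -3.359 0.896 -1.017
v -2.161 -1.236 -2.883
v -1.311 -0.647 -1.755
v -2.84 0.554 -3.304
v -1.991 1.142 -2.176
v 2.415 -0.754 0.674
v 2.813 -0.582 1.117
v 1.205 -0.206 1.546
v 2.799 -0.358 0.957
v 2.709 -0.212 0.74
v 2.561 -0.174 0.511
v 2.384 -0.251 0.313
v 2.213 -0.427 0.187
v 2.083 -0.668 0.158
v 2.018 -0.927 0.23
v 2.032 -1.151 0.391
v 2.122 -1.296 0.607
v 2.27 -1.335 0.837
v 2.447 -1.258 1.034
v 2.618 -1.081 1.16
v 2.748 -0.84 1.19
v -2.963 -1.225 1.351
v -2.112 -1.155 0.684
v -2.768 -2.965 1.416
v -1.917 -2.895 0.749
v -1.846 -2.512 1.76
v -1.967 -1.437 1.72
v -2.913 -2.683 0.38
v -3.034 -1.608 0.34
v -2.081 -2.056 0.084
v -1.422 -1.95 0.937
v -3.458 -2.17 1.163
v -2.799 -2.064 2.016
v -0.735 0.817 -1.12
v 0.273 1.158 0.76
v -1.567 1.734 -0.84
v -0.56 2.075 1.04
v 0.56 2.285 -2.08
v 1.567 2.626 -0.2
v -0.273 3.202 -1.8
v 0.735 3.543 0.08
f 2 1 4
f 2 4 3
f 4 1 5
f 4 5 3
f 5 1 6
f 5 6 3
f 6 1 7
f 6 7 3
f 7 1 8
f 7 8 3
f 8 1 9
f 8 9 3
f 9 1 10
f 9 10 3
f 10 1 11
f 10 11 3
f 11 1 12
f 11 12 3
f 12 1 13
f 12 13 3
f 13 1 14
f 13 14 3
f 14 1 2
f 14 2 3
f 16 18 15
f 19 16 15
f 15 18 17
f 17 19 15
f 16 22 18
f 20 16 19
f 20 22 16
f 18 22 17
f 21 19 17
f 17 22 21
f 21 20 19
f 22 20 21
f 24 23 26
f 24 26 25
f 26 23 27
f 26 27 25
f 27 23 28
f 27 28 25
f 28 23 29
f 28 29 25
f 29 23 30
f 29 30 25
f 30 23 31
f 30 31 25
f 31 23 32
f 31 32 25
f 32 23 33
f 32 33 25
f 33 23 34
f 33 34 25
f 34 23 35
f 34 35 25
f 35 23 36
f 35 36 25
f 36 23 37
f 36 37 25
f 37 23 38
f 37 38 25
f 38 23 24
f 38 24 25
f 39 50 44
f 39 44 40
f 39 40 46
f 39 46 49
f 39 49 50
f 40 44 48
f 44 50 43
f 50 49 41
f 49 46 45
f 46 40 47
f 42 48 43
f 42 43 41
f 42 41 45
f 42 45 47
f 42 47 48
f 43 48 44
f 41 43 50
f 45 41 49
f 47 45 46
f 48 47 40
f 52 54 51
f 55 52 51
f 51 54 53
f 53 55 51
f 52 58 54
f 56 52 55
f 56 58 52
f 54 58 53
f 57 55 53
f 53 58 57
f 57 56 55
f 58 56 57



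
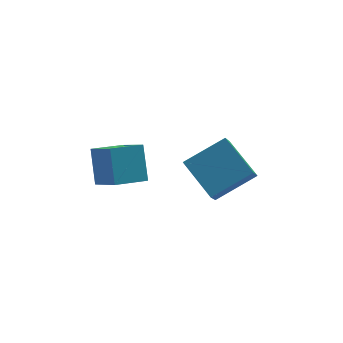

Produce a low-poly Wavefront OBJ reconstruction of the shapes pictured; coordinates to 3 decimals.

v -1.797 -2.104 1.129
v -1.313 -3.49 2.222
v -1.668 -0.977 2.5
v -1.184 -2.362 3.594
v -0.316 -1.858 0.786
v 0.168 -3.243 1.88
v -0.187 -0.73 2.158
v 0.297 -2.116 3.251
v 4.808 -3.187 1.079
v 4.124 -1.423 2.101
v 2.869 -3.358 0.076
v 2.185 -1.594 1.098
v 5.275 -2.406 0.042
v 4.591 -0.642 1.064
v 3.336 -2.577 -0.961
v 2.652 -0.813 0.061
f 2 4 1
f 5 2 1
f 1 4 3
f 3 5 1
f 2 8 4
f 6 2 5
f 6 8 2
f 4 8 3
f 7 5 3
f 3 8 7
f 7 6 5
f 8 6 7
f 10 12 9
f 13 10 9
f 9 12 11
f 11 13 9
f 10 16 12
f 14 10 13
f 14 16 10
f 12 16 11
f 15 13 11
f 11 16 15
f 15 14 13
f 16 14 15



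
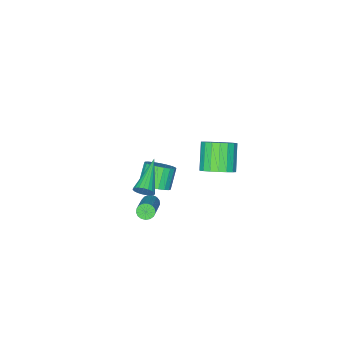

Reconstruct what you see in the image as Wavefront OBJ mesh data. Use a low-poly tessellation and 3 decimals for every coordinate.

v -2.782 -0.68 -1.007
v -2.305 -0.092 -0.28
v -3.24 -1.032 1.094
v -3.718 -1.62 0.367
v -2.691 0.154 -0.375
v -3.627 -0.787 0.999
v -3.096 0.234 -0.595
v -4.031 -0.707 0.779
v -3.438 0.133 -0.897
v -4.373 -0.807 0.477
v -3.65 -0.129 -1.221
v -4.585 -1.069 0.154
v -3.691 -0.5 -1.502
v -4.626 -1.44 -0.128
v -3.551 -0.906 -1.685
v -4.487 -1.847 -0.311
v -3.26 -1.268 -1.734
v -4.195 -2.208 -0.36
v -2.873 -1.513 -1.639
v -3.809 -2.454 -0.265
v -2.469 -1.593 -1.419
v -3.404 -2.534 -0.045
v -2.127 -1.493 -1.117
v -3.062 -2.433 0.257
v -1.915 -1.231 -0.794
v -2.85 -2.171 0.581
v -1.874 -0.86 -0.512
v -2.809 -1.8 0.862
v -2.013 -0.453 -0.329
v -2.949 -1.394 1.045
v 4.266 1.249 3.545
v 4.647 1.005 3.954
v 2.594 0.131 4.435
v 4.57 1.215 4.073
v 4.44 1.431 4.101
v 4.28 1.616 4.032
v 4.118 1.737 3.879
v 3.981 1.774 3.669
v 3.894 1.72 3.437
v 3.871 1.585 3.224
v 3.916 1.391 3.066
v 4.022 1.173 2.991
v 4.17 0.968 3.012
v 4.335 0.812 3.125
v 4.488 0.731 3.311
v 4.602 0.74 3.537
v 4.659 0.837 3.764
v 0.329 -2.544 -1.795
v 1.062 -2.476 -1.227
v 0.245 -2.928 -0.117
v -0.489 -2.996 -0.685
v 0.905 -2.123 -1.198
v 0.088 -2.575 -0.089
v 0.649 -1.844 -1.273
v -0.168 -2.296 -0.164
v 0.337 -1.685 -1.438
v -0.48 -2.137 -0.329
v 0.024 -1.675 -1.665
v -0.793 -2.127 -0.556
v -0.237 -1.815 -1.914
v -1.054 -2.267 -0.805
v -0.399 -2.081 -2.142
v -1.217 -2.533 -1.033
v -0.436 -2.428 -2.311
v -1.253 -2.88 -1.201
v -0.341 -2.794 -2.39
v -1.158 -3.246 -1.28
v -0.13 -3.117 -2.366
v -0.947 -3.569 -1.257
v 0.161 -3.341 -2.243
v -0.657 -3.793 -1.134
v 0.48 -3.427 -2.043
v -0.337 -3.879 -0.934
v 0.773 -3.361 -1.8
v -0.044 -3.813 -0.691
v 0.99 -3.153 -1.556
v 0.173 -3.605 -0.447
v 1.092 -2.84 -1.353
v 0.275 -3.292 -0.244
v 2.768 -0.003 0.421
v 3.171 -0.191 0.15
v 4.534 1.036 1.328
v 4.132 1.223 1.599
v 3.101 0.011 0.021
v 4.464 1.238 1.2
v 2.955 0.209 -0.016
v 4.318 1.436 1.163
v 2.766 0.358 0.047
v 4.129 1.585 1.226
v 2.578 0.425 0.196
v 3.941 1.652 1.374
v 2.433 0.393 0.396
v 3.796 1.62 1.574
v 2.365 0.271 0.602
v 3.729 1.498 1.78
v 2.39 0.086 0.766
v 3.753 1.312 1.944
v 2.501 -0.12 0.851
v 3.864 1.107 2.03
v 2.674 -0.299 0.838
v 4.037 0.928 2.016
v 2.868 -0.41 0.729
v 4.231 0.817 1.908
v 3.039 -0.428 0.55
v 4.403 0.799 1.728
v 3.149 -0.349 0.341
v 4.512 0.878 1.519
f 2 1 5
f 2 5 3
f 3 5 6
f 3 6 4
f 5 1 7
f 5 7 6
f 6 7 8
f 6 8 4
f 7 1 9
f 7 9 8
f 8 9 10
f 8 10 4
f 9 1 11
f 9 11 10
f 10 11 12
f 10 12 4
f 11 1 13
f 11 13 12
f 12 13 14
f 12 14 4
f 13 1 15
f 13 15 14
f 14 15 16
f 14 16 4
f 15 1 17
f 15 17 16
f 16 17 18
f 16 18 4
f 17 1 19
f 17 19 18
f 18 19 20
f 18 20 4
f 19 1 21
f 19 21 20
f 20 21 22
f 20 22 4
f 21 1 23
f 21 23 22
f 22 23 24
f 22 24 4
f 23 1 25
f 23 25 24
f 24 25 26
f 24 26 4
f 25 1 27
f 25 27 26
f 26 27 28
f 26 28 4
f 27 1 29
f 27 29 28
f 28 29 30
f 28 30 4
f 29 1 2
f 29 2 30
f 30 2 3
f 30 3 4
f 32 31 34
f 32 34 33
f 34 31 35
f 34 35 33
f 35 31 36
f 35 36 33
f 36 31 37
f 36 37 33
f 37 31 38
f 37 38 33
f 38 31 39
f 38 39 33
f 39 31 40
f 39 40 33
f 40 31 41
f 40 41 33
f 41 31 42
f 41 42 33
f 42 31 43
f 42 43 33
f 43 31 44
f 43 44 33
f 44 31 45
f 44 45 33
f 45 31 46
f 45 46 33
f 46 31 47
f 46 47 33
f 47 31 32
f 47 32 33
f 49 48 52
f 49 52 50
f 50 52 53
f 50 53 51
f 52 48 54
f 52 54 53
f 53 54 55
f 53 55 51
f 54 48 56
f 54 56 55
f 55 56 57
f 55 57 51
f 56 48 58
f 56 58 57
f 57 58 59
f 57 59 51
f 58 48 60
f 58 60 59
f 59 60 61
f 59 61 51
f 60 48 62
f 60 62 61
f 61 62 63
f 61 63 51
f 62 48 64
f 62 64 63
f 63 64 65
f 63 65 51
f 64 48 66
f 64 66 65
f 65 66 67
f 65 67 51
f 66 48 68
f 66 68 67
f 67 68 69
f 67 69 51
f 68 48 70
f 68 70 69
f 69 70 71
f 69 71 51
f 70 48 72
f 70 72 71
f 71 72 73
f 71 73 51
f 72 48 74
f 72 74 73
f 73 74 75
f 73 75 51
f 74 48 76
f 74 76 75
f 75 76 77
f 75 77 51
f 76 48 78
f 76 78 77
f 77 78 79
f 77 79 51
f 78 48 49
f 78 49 79
f 79 49 50
f 79 50 51
f 81 80 84
f 81 84 82
f 82 84 85
f 82 85 83
f 84 80 86
f 84 86 85
f 85 86 87
f 85 87 83
f 86 80 88
f 86 88 87
f 87 88 89
f 87 89 83
f 88 80 90
f 88 90 89
f 89 90 91
f 89 91 83
f 90 80 92
f 90 92 91
f 91 92 93
f 91 93 83
f 92 80 94
f 92 94 93
f 93 94 95
f 93 95 83
f 94 80 96
f 94 96 95
f 95 96 97
f 95 97 83
f 96 80 98
f 96 98 97
f 97 98 99
f 97 99 83
f 98 80 100
f 98 100 99
f 99 100 101
f 99 101 83
f 100 80 102
f 100 102 101
f 101 102 103
f 101 103 83
f 102 80 104
f 102 104 103
f 103 104 105
f 103 105 83
f 104 80 106
f 104 106 105
f 105 106 107
f 105 107 83
f 106 80 81
f 106 81 107
f 107 81 82
f 107 82 83



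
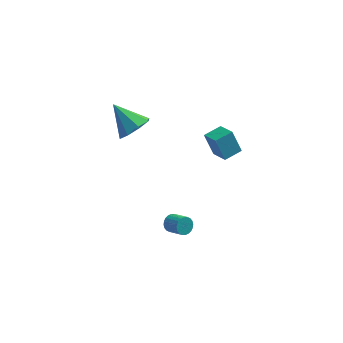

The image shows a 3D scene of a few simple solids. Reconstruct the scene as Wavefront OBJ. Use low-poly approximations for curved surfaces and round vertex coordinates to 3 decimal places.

v -2.674 -1.086 2.352
v -1.903 -1.062 3.078
v -3.886 -0.174 3.608
v -1.901 -0.405 2.602
v -2.353 -0.147 1.979
v -2.993 -0.439 1.575
v -3.446 -1.11 1.625
v -3.447 -1.767 2.101
v -2.995 -2.025 2.724
v -2.356 -1.733 3.128
v 1.677 -3.634 2.948
v 1.155 -3.244 4.21
v 2.544 -2.993 3.11
v 2.022 -2.604 4.372
v 2.298 -4.616 3.508
v 1.776 -4.227 4.77
v 3.165 -3.976 3.67
v 2.643 -3.586 4.932
v -0.549 -3.645 -3.715
v -0.205 -3.649 -4.182
v 0.533 -4.339 -3.632
v 0.189 -4.335 -3.165
v -0.123 -3.472 -4.069
v 0.615 -4.162 -3.519
v -0.106 -3.32 -3.901
v 0.632 -4.01 -3.351
v -0.156 -3.218 -3.706
v 0.581 -3.908 -3.156
v -0.267 -3.181 -3.511
v 0.471 -3.871 -2.962
v -0.42 -3.215 -3.348
v 0.318 -3.905 -2.798
v -0.592 -3.314 -3.241
v 0.145 -4.004 -2.691
v -0.759 -3.463 -3.206
v -0.021 -4.153 -2.656
v -0.893 -3.641 -3.248
v -0.155 -4.331 -2.698
v -0.975 -3.818 -3.361
v -0.237 -4.508 -2.811
v -0.992 -3.97 -3.529
v -0.254 -4.66 -2.979
v -0.941 -4.072 -3.724
v -0.204 -4.762 -3.174
v -0.831 -4.109 -3.918
v -0.093 -4.799 -3.369
v -0.678 -4.075 -4.082
v 0.06 -4.765 -3.532
v -0.505 -3.976 -4.189
v 0.232 -4.666 -3.639
v -0.339 -3.827 -4.224
v 0.399 -4.517 -3.674
f 2 1 4
f 2 4 3
f 4 1 5
f 4 5 3
f 5 1 6
f 5 6 3
f 6 1 7
f 6 7 3
f 7 1 8
f 7 8 3
f 8 1 9
f 8 9 3
f 9 1 10
f 9 10 3
f 10 1 2
f 10 2 3
f 12 14 11
f 15 12 11
f 11 14 13
f 13 15 11
f 12 18 14
f 16 12 15
f 16 18 12
f 14 18 13
f 17 15 13
f 13 18 17
f 17 16 15
f 18 16 17
f 20 19 23
f 20 23 21
f 21 23 24
f 21 24 22
f 23 19 25
f 23 25 24
f 24 25 26
f 24 26 22
f 25 19 27
f 25 27 26
f 26 27 28
f 26 28 22
f 27 19 29
f 27 29 28
f 28 29 30
f 28 30 22
f 29 19 31
f 29 31 30
f 30 31 32
f 30 32 22
f 31 19 33
f 31 33 32
f 32 33 34
f 32 34 22
f 33 19 35
f 33 35 34
f 34 35 36
f 34 36 22
f 35 19 37
f 35 37 36
f 36 37 38
f 36 38 22
f 37 19 39
f 37 39 38
f 38 39 40
f 38 40 22
f 39 19 41
f 39 41 40
f 40 41 42
f 40 42 22
f 41 19 43
f 41 43 42
f 42 43 44
f 42 44 22
f 43 19 45
f 43 45 44
f 44 45 46
f 44 46 22
f 45 19 47
f 45 47 46
f 46 47 48
f 46 48 22
f 47 19 49
f 47 49 48
f 48 49 50
f 48 50 22
f 49 19 51
f 49 51 50
f 50 51 52
f 50 52 22
f 51 19 20
f 51 20 52
f 52 20 21
f 52 21 22



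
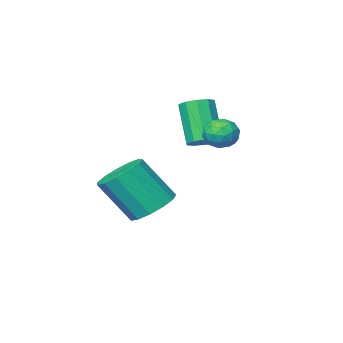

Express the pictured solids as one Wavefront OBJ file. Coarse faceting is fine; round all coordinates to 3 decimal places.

v 1.475 -2.636 -2.113
v 2.387 -2.696 -2.651
v 3.376 -3.503 -0.884
v 2.465 -3.444 -0.347
v 2.376 -2.155 -2.398
v 3.365 -2.962 -0.631
v 2.079 -1.767 -2.054
v 3.068 -2.574 -0.287
v 1.59 -1.655 -1.729
v 2.58 -2.462 0.037
v 1.065 -1.855 -1.526
v 2.055 -2.662 0.24
v 0.67 -2.302 -1.51
v 1.66 -3.11 0.257
v 0.531 -2.856 -1.685
v 1.52 -3.664 0.082
v 0.691 -3.34 -1.996
v 1.681 -4.148 -0.229
v 1.101 -3.601 -2.344
v 2.09 -4.408 -0.578
v 1.629 -3.555 -2.619
v 2.619 -4.362 -0.853
v 2.108 -3.218 -2.734
v 3.098 -4.025 -0.967
v 0.003 -1.33 1.382
v 0.627 -1.073 1.602
v 0.422 -2.033 3.299
v -0.203 -2.29 3.078
v 0.313 -0.791 1.724
v 0.108 -1.751 3.421
v -0.119 -0.715 1.715
v -0.324 -1.675 3.412
v -0.504 -0.874 1.579
v -0.709 -1.834 3.275
v -0.696 -1.206 1.367
v -0.902 -2.166 3.064
v -0.622 -1.587 1.161
v -0.827 -2.547 2.858
v -0.308 -1.869 1.039
v -0.513 -2.829 2.736
v 0.124 -1.945 1.048
v -0.081 -2.905 2.745
v 0.509 -1.786 1.185
v 0.304 -2.746 2.881
v 0.702 -1.454 1.396
v 0.496 -2.414 3.093
v 0.522 1.599 2.268
v 1.039 1.724 2.761
v 0.541 0.456 2.539
v 1.058 0.581 3.032
v 0.384 0.827 3.142
v 0.373 1.533 2.975
v 1.207 0.647 2.325
v 1.196 1.353 2.158
v 1.463 1.135 2.796
v 0.954 1.247 3.302
v 0.626 0.933 1.998
v 0.117 1.045 2.504
v 0.779 1.761 2.491
v 0.801 0.419 2.809
v 0.405 0.563 2.874
v 0.709 0.636 3.164
v 0.387 1.649 2.617
v 0.691 1.723 2.907
v 0.306 1.196 3.131
v 0.889 0.457 2.393
v 1.193 0.531 2.683
v 0.871 1.544 2.136
v 1.175 1.617 2.426
v 1.274 0.984 2.169
v 1.332 1.489 2.801
v 1.343 0.818 2.96
v 1.431 0.856 2.545
v 1.424 1.271 2.446
v 1.033 1.555 3.098
v 1.044 0.883 3.257
v 0.648 1.028 3.322
v 0.642 1.443 3.224
v 1.282 1.209 3.119
v 0.536 1.297 2.043
v 0.547 0.625 2.202
v 0.938 0.737 2.076
v 0.932 1.152 1.978
v 0.237 1.362 2.34
v 0.248 0.691 2.499
v 0.156 0.909 2.854
v 0.149 1.324 2.755
v 0.298 0.971 2.181
f 2 1 5
f 2 5 3
f 3 5 6
f 3 6 4
f 5 1 7
f 5 7 6
f 6 7 8
f 6 8 4
f 7 1 9
f 7 9 8
f 8 9 10
f 8 10 4
f 9 1 11
f 9 11 10
f 10 11 12
f 10 12 4
f 11 1 13
f 11 13 12
f 12 13 14
f 12 14 4
f 13 1 15
f 13 15 14
f 14 15 16
f 14 16 4
f 15 1 17
f 15 17 16
f 16 17 18
f 16 18 4
f 17 1 19
f 17 19 18
f 18 19 20
f 18 20 4
f 19 1 21
f 19 21 20
f 20 21 22
f 20 22 4
f 21 1 23
f 21 23 22
f 22 23 24
f 22 24 4
f 23 1 2
f 23 2 24
f 24 2 3
f 24 3 4
f 26 25 29
f 26 29 27
f 27 29 30
f 27 30 28
f 29 25 31
f 29 31 30
f 30 31 32
f 30 32 28
f 31 25 33
f 31 33 32
f 32 33 34
f 32 34 28
f 33 25 35
f 33 35 34
f 34 35 36
f 34 36 28
f 35 25 37
f 35 37 36
f 36 37 38
f 36 38 28
f 37 25 39
f 37 39 38
f 38 39 40
f 38 40 28
f 39 25 41
f 39 41 40
f 40 41 42
f 40 42 28
f 41 25 43
f 41 43 42
f 42 43 44
f 42 44 28
f 43 25 45
f 43 45 44
f 44 45 46
f 44 46 28
f 45 25 26
f 45 26 46
f 46 26 27
f 46 27 28
f 47 84 63
f 84 58 87
f 63 87 52
f 84 87 63
f 47 63 59
f 63 52 64
f 59 64 48
f 63 64 59
f 47 59 68
f 59 48 69
f 68 69 54
f 59 69 68
f 47 68 80
f 68 54 83
f 80 83 57
f 68 83 80
f 47 80 84
f 80 57 88
f 84 88 58
f 80 88 84
f 48 64 75
f 64 52 78
f 75 78 56
f 64 78 75
f 52 87 65
f 87 58 86
f 65 86 51
f 87 86 65
f 58 88 85
f 88 57 81
f 85 81 49
f 88 81 85
f 57 83 82
f 83 54 70
f 82 70 53
f 83 70 82
f 54 69 74
f 69 48 71
f 74 71 55
f 69 71 74
f 50 76 62
f 76 56 77
f 62 77 51
f 76 77 62
f 50 62 60
f 62 51 61
f 60 61 49
f 62 61 60
f 50 60 67
f 60 49 66
f 67 66 53
f 60 66 67
f 50 67 72
f 67 53 73
f 72 73 55
f 67 73 72
f 50 72 76
f 72 55 79
f 76 79 56
f 72 79 76
f 51 77 65
f 77 56 78
f 65 78 52
f 77 78 65
f 49 61 85
f 61 51 86
f 85 86 58
f 61 86 85
f 53 66 82
f 66 49 81
f 82 81 57
f 66 81 82
f 55 73 74
f 73 53 70
f 74 70 54
f 73 70 74
f 56 79 75
f 79 55 71
f 75 71 48
f 79 71 75



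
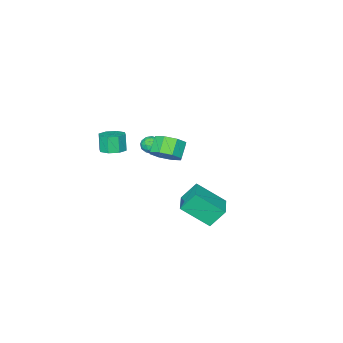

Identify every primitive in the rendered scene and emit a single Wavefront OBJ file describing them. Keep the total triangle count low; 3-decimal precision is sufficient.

v -1.742 3.557 -1.098
v -0.728 2.295 0.143
v -0.638 4.653 -0.887
v 0.376 3.39 0.354
v -1.056 3.07 -2.154
v -0.042 1.807 -0.913
v 0.048 4.165 -1.943
v 1.062 2.903 -0.702
v -1.003 -0.456 0.879
v -0.374 -0.263 1.565
v -1.108 -0.652 2.346
v -1.737 -0.844 1.661
v -0.817 0.297 1.428
v -1.55 -0.091 2.21
v -1.369 0.416 0.97
v -2.102 0.028 1.751
v -1.707 0.025 0.458
v -2.44 -0.364 1.24
v -1.632 -0.648 0.194
v -2.366 -1.037 0.975
v -1.19 -1.209 0.33
v -1.923 -1.597 1.112
v -0.638 -1.328 0.789
v -1.371 -1.716 1.57
v -0.3 -0.936 1.3
v -1.033 -1.325 2.082
v -3.707 -4.009 -0.78
v -3.422 -3.554 -1.151
v -2.758 -4.366 -0.489
v -2.473 -3.911 -0.86
v -2.797 -3.737 -0.321
v -3.383 -3.517 -0.501
v -2.797 -4.403 -1.139
v -3.383 -4.183 -1.319
v -2.859 -3.798 -1.372
v -2.86 -3.386 -0.867
v -3.32 -4.534 -0.773
v -3.321 -4.122 -0.268
v -3.648 -3.75 -0.991
v -2.532 -4.17 -0.649
v -2.723 -4.068 -0.332
v -2.555 -3.801 -0.55
v -3.625 -3.728 -0.609
v -3.457 -3.461 -0.827
v -3.09 -3.568 -0.339
v -2.723 -4.459 -0.813
v -2.555 -4.192 -1.031
v -3.625 -4.119 -1.09
v -3.457 -3.852 -1.308
v -3.09 -4.352 -1.301
v -3.15 -3.626 -1.339
v -2.592 -3.836 -1.168
v -2.782 -4.125 -1.332
v -3.127 -3.996 -1.438
v -3.15 -3.384 -1.042
v -2.592 -3.594 -0.871
v -2.782 -3.492 -0.554
v -3.127 -3.362 -0.66
v -2.819 -3.528 -1.172
v -3.588 -4.326 -0.769
v -3.03 -4.536 -0.598
v -3.053 -4.558 -0.98
v -3.398 -4.428 -1.086
v -3.588 -4.084 -0.472
v -3.03 -4.294 -0.301
v -3.053 -3.924 -0.202
v -3.398 -3.795 -0.308
v -3.361 -4.392 -0.468
v 0.197 -3.462 0.465
v 0.954 -3.67 0.547
v 0.761 -3.946 1.637
v 0.003 -3.738 1.555
v 0.859 -3.088 0.678
v 0.665 -3.363 1.767
v 0.376 -2.724 0.684
v 0.182 -3 1.773
v -0.212 -2.793 0.562
v -0.406 -3.069 1.651
v -0.561 -3.254 0.383
v -0.754 -3.53 1.473
v -0.465 -3.837 0.253
v -0.659 -4.112 1.342
v 0.018 -4.2 0.247
v -0.176 -4.476 1.336
v 0.606 -4.131 0.369
v 0.412 -4.407 1.458
f 2 4 1
f 5 2 1
f 1 4 3
f 3 5 1
f 2 8 4
f 6 2 5
f 6 8 2
f 4 8 3
f 7 5 3
f 3 8 7
f 7 6 5
f 8 6 7
f 10 9 13
f 10 13 11
f 11 13 14
f 11 14 12
f 13 9 15
f 13 15 14
f 14 15 16
f 14 16 12
f 15 9 17
f 15 17 16
f 16 17 18
f 16 18 12
f 17 9 19
f 17 19 18
f 18 19 20
f 18 20 12
f 19 9 21
f 19 21 20
f 20 21 22
f 20 22 12
f 21 9 23
f 21 23 22
f 22 23 24
f 22 24 12
f 23 9 25
f 23 25 24
f 24 25 26
f 24 26 12
f 25 9 10
f 25 10 26
f 26 10 11
f 26 11 12
f 27 64 43
f 64 38 67
f 43 67 32
f 64 67 43
f 27 43 39
f 43 32 44
f 39 44 28
f 43 44 39
f 27 39 48
f 39 28 49
f 48 49 34
f 39 49 48
f 27 48 60
f 48 34 63
f 60 63 37
f 48 63 60
f 27 60 64
f 60 37 68
f 64 68 38
f 60 68 64
f 28 44 55
f 44 32 58
f 55 58 36
f 44 58 55
f 32 67 45
f 67 38 66
f 45 66 31
f 67 66 45
f 38 68 65
f 68 37 61
f 65 61 29
f 68 61 65
f 37 63 62
f 63 34 50
f 62 50 33
f 63 50 62
f 34 49 54
f 49 28 51
f 54 51 35
f 49 51 54
f 30 56 42
f 56 36 57
f 42 57 31
f 56 57 42
f 30 42 40
f 42 31 41
f 40 41 29
f 42 41 40
f 30 40 47
f 40 29 46
f 47 46 33
f 40 46 47
f 30 47 52
f 47 33 53
f 52 53 35
f 47 53 52
f 30 52 56
f 52 35 59
f 56 59 36
f 52 59 56
f 31 57 45
f 57 36 58
f 45 58 32
f 57 58 45
f 29 41 65
f 41 31 66
f 65 66 38
f 41 66 65
f 33 46 62
f 46 29 61
f 62 61 37
f 46 61 62
f 35 53 54
f 53 33 50
f 54 50 34
f 53 50 54
f 36 59 55
f 59 35 51
f 55 51 28
f 59 51 55
f 70 69 73
f 70 73 71
f 71 73 74
f 71 74 72
f 73 69 75
f 73 75 74
f 74 75 76
f 74 76 72
f 75 69 77
f 75 77 76
f 76 77 78
f 76 78 72
f 77 69 79
f 77 79 78
f 78 79 80
f 78 80 72
f 79 69 81
f 79 81 80
f 80 81 82
f 80 82 72
f 81 69 83
f 81 83 82
f 82 83 84
f 82 84 72
f 83 69 85
f 83 85 84
f 84 85 86
f 84 86 72
f 85 69 70
f 85 70 86
f 86 70 71
f 86 71 72



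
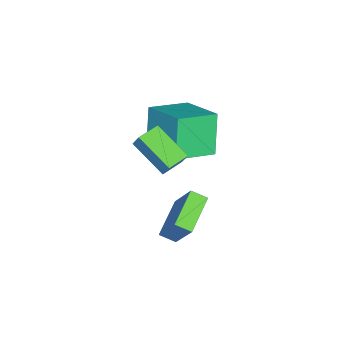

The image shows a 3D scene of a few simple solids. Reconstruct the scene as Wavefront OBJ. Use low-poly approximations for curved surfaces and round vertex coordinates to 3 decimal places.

v 2.782 2.665 -5.323
v 2.854 1.948 -4.975
v 1.027 2.796 -4.688
v 1.1 2.079 -4.341
v 3.48 3.581 -3.579
v 3.553 2.864 -3.232
v 1.726 3.712 -2.945
v 1.798 2.995 -2.597
v 1.816 1.325 0.914
v 2.021 1.656 1.613
v 2.514 2.826 0.001
v 2.718 3.156 0.7
v 2.782 0.844 0.86
v 2.986 1.174 1.559
v 3.479 2.344 -0.053
v 3.684 2.675 0.646
v 0.899 0.772 -1.142
v -0.007 0.571 0.675
v -0.487 2.027 -1.694
v -1.393 1.826 0.122
v 2.093 2.434 -0.362
v 1.187 2.233 1.454
v 0.707 3.689 -0.915
v -0.199 3.488 0.902
f 2 4 1
f 5 2 1
f 1 4 3
f 3 5 1
f 2 8 4
f 6 2 5
f 6 8 2
f 4 8 3
f 7 5 3
f 3 8 7
f 7 6 5
f 8 6 7
f 10 12 9
f 13 10 9
f 9 12 11
f 11 13 9
f 10 16 12
f 14 10 13
f 14 16 10
f 12 16 11
f 15 13 11
f 11 16 15
f 15 14 13
f 16 14 15
f 18 20 17
f 21 18 17
f 17 20 19
f 19 21 17
f 18 24 20
f 22 18 21
f 22 24 18
f 20 24 19
f 23 21 19
f 19 24 23
f 23 22 21
f 24 22 23

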